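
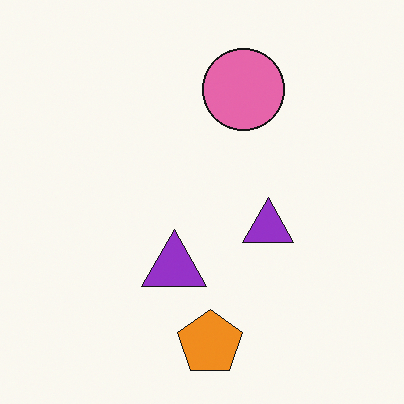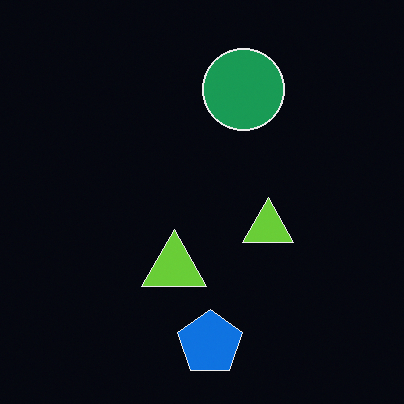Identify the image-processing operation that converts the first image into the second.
This is the original image color-inverted (negative).

The light background has become dark and every shape's color is its complement — a photographic negative.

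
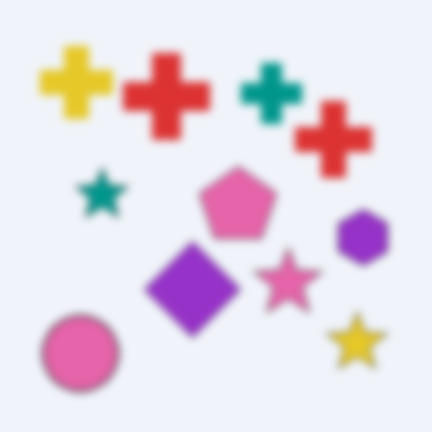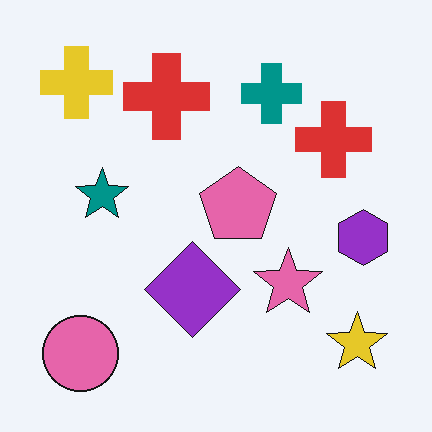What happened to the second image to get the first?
The transformation is: moderately blurred.

Shape edges and outlines are uniformly softened across the whole image.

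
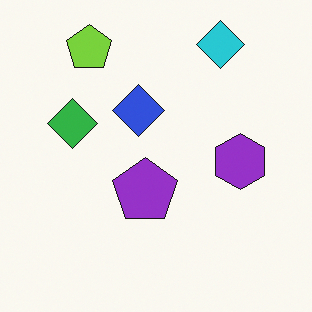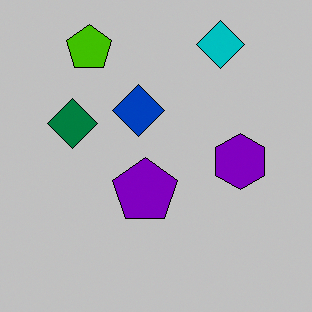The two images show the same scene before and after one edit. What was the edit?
It was heavily posterized to just a handful of flat colors.

Each flat color has snapped to a coarser quantized level — most visibly, the near-white background has dropped to a flat grey.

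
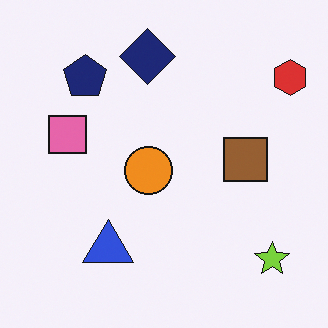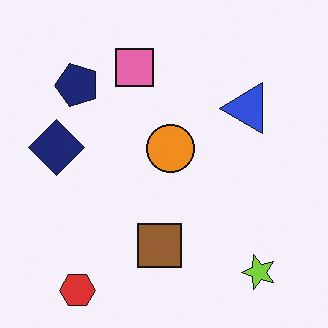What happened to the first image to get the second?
The image was transposed (reflected across the top-left ↔ bottom-right diagonal).

Shapes have swapped their row and column positions — what was in the top-right is now in the bottom-left — a diagonal reflection.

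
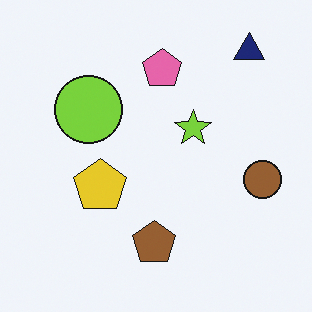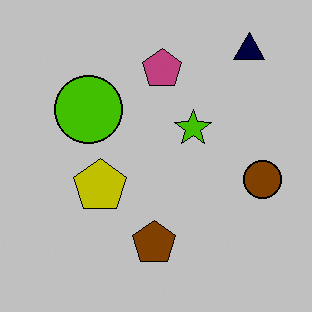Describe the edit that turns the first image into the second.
This is the original image aggressively posterized.

Each flat color has snapped to a coarser quantized level — most visibly, the near-white background has dropped to a flat grey.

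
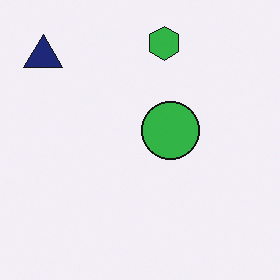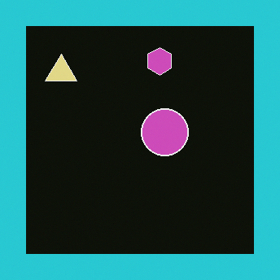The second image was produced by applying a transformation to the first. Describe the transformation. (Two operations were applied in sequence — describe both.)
This is the original image color-inverted (negative), then framed with a cyan border.

The light background has become dark and every shape's color is its complement — a photographic negative. A solid cyan frame runs around the edge of the second image, with the content slightly shrunk inside it.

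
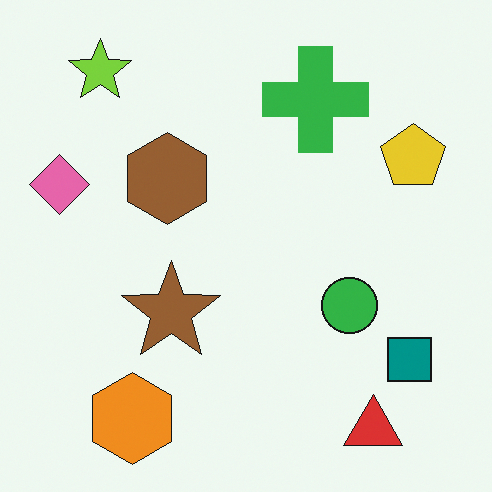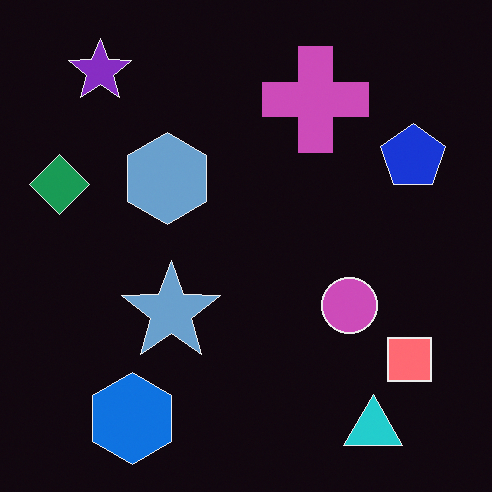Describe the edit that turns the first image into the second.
The transformation is: color-inverted (negative).

The light background has become dark and every shape's color is its complement — a photographic negative.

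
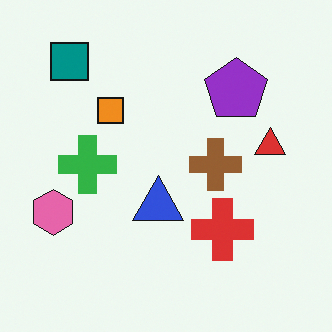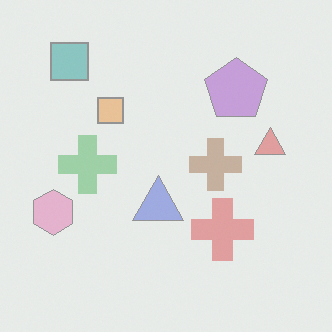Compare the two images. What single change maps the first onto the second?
Given much lower contrast.

Tones are pushed toward mid-grey across the whole image — a global contrast change.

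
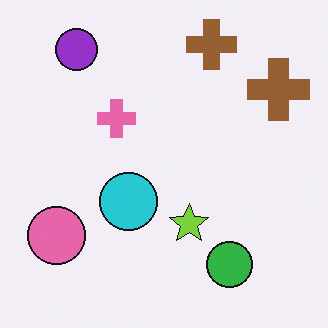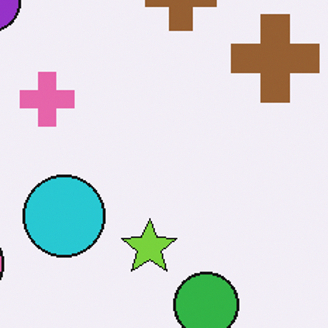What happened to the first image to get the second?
The image was cropped slightly and scaled back up.

The visible shapes are larger and the field of view is narrower; shapes near the original edges may be partly or wholly outside the frame — a crop-and-rescale.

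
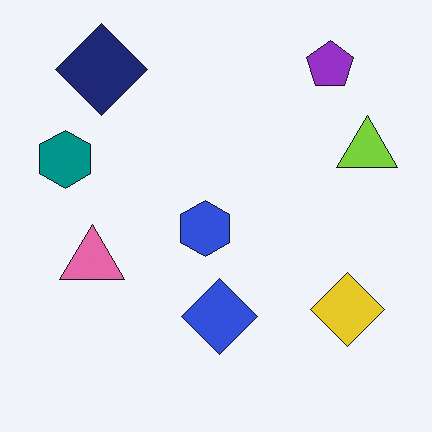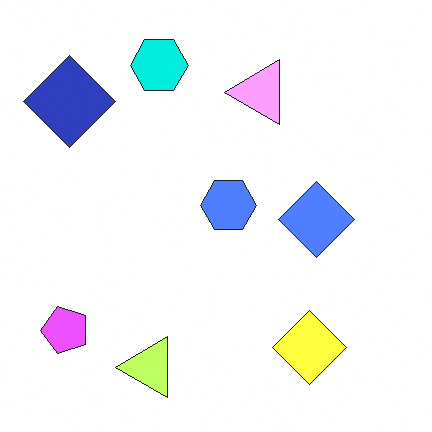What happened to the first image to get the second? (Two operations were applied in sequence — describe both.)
The second image is the first noticeably brightened, then transposed (reflected across the top-left ↔ bottom-right diagonal).

Every pixel — background and shapes alike — is uniformly brightened. Shapes have swapped their row and column positions — what was in the top-right is now in the bottom-left — a diagonal reflection.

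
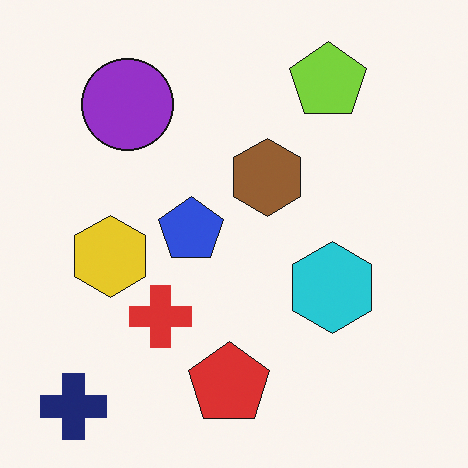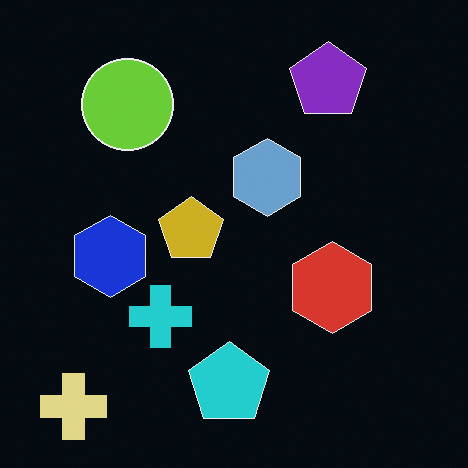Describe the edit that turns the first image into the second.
The image was color-inverted (negative).

The light background has become dark and every shape's color is its complement — a photographic negative.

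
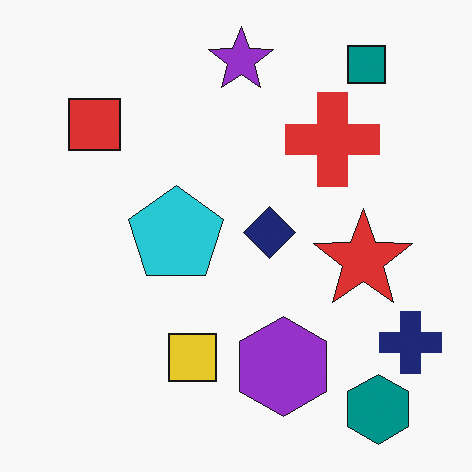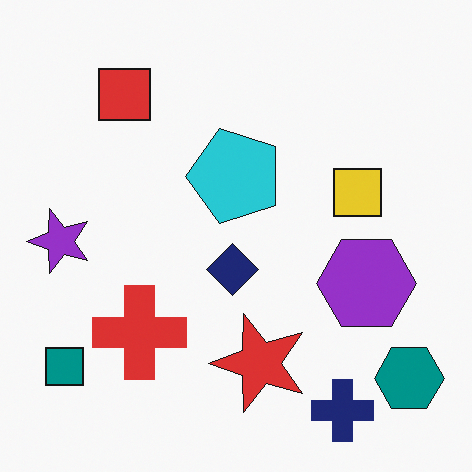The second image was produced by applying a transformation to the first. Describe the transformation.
This is the original image transposed (reflected across the top-left ↔ bottom-right diagonal).

Shapes have swapped their row and column positions — what was in the top-right is now in the bottom-left — a diagonal reflection.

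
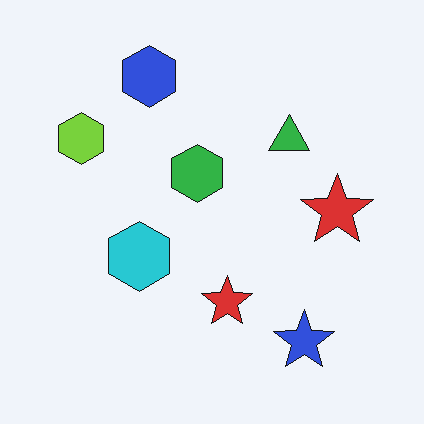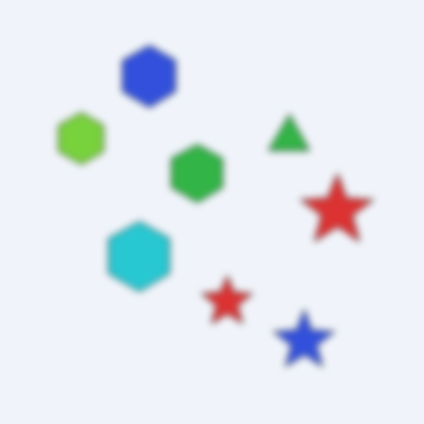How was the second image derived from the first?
The transformation is: noticeably gaussian-blurred.

Shape edges and outlines are uniformly softened across the whole image.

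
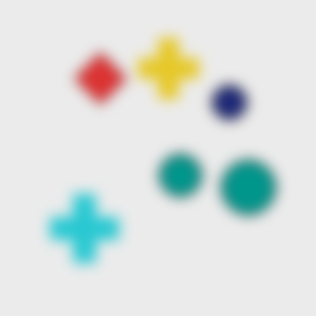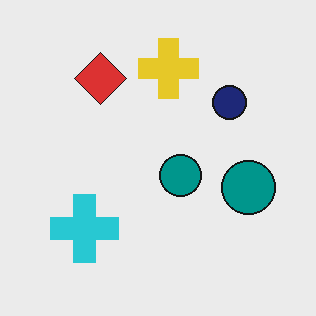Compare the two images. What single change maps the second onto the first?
The image was strongly gaussian-blurred.

Shape edges and outlines are uniformly softened across the whole image.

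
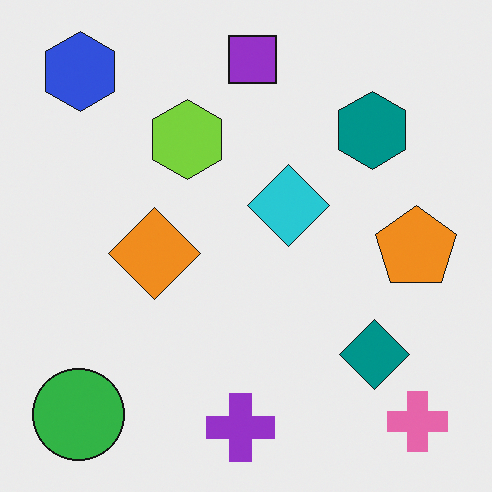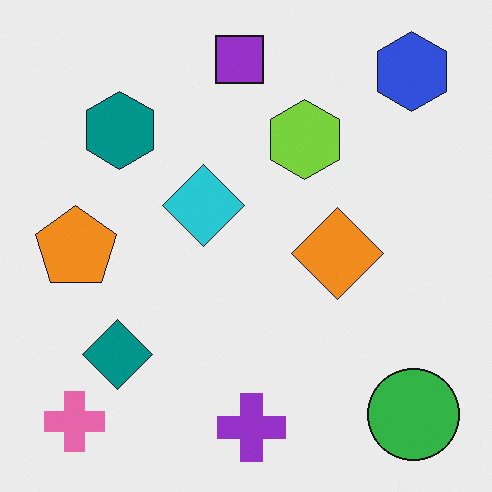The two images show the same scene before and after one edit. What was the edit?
This is the original image flipped horizontally (left ↔ right).

The pink cross is in the bottom-right of the first image and the bottom-left of the second — shapes on opposite sides of the vertical midline have swapped in a mirror flip.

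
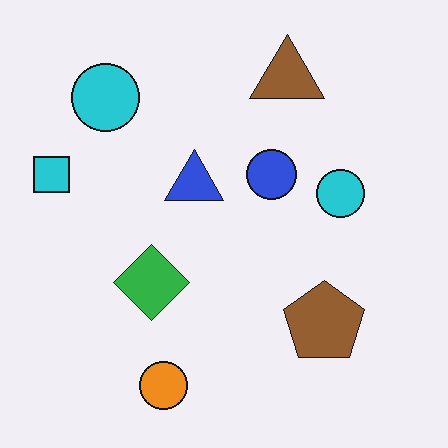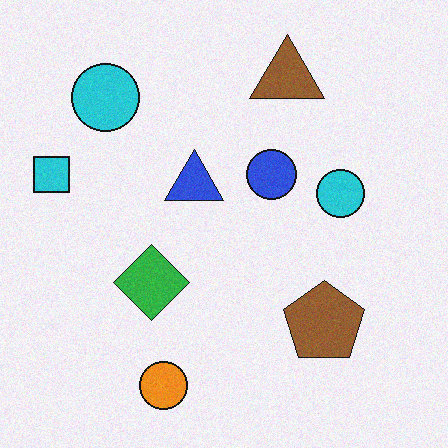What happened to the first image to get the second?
The second image is the first degraded with light additive noise.

Random speckle covers the whole image, including the flat background.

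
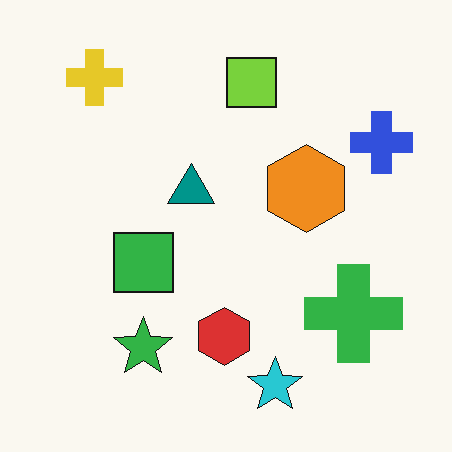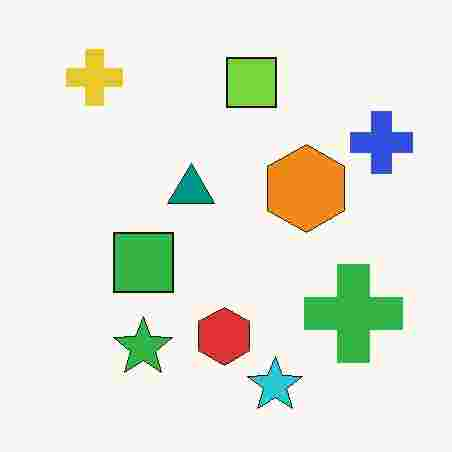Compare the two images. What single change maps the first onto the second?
It was degraded with heavy JPEG compression.

Blocky 8×8 compression artifacts appear around shape edges and the flat background shows ringing — characteristic JPEG degradation.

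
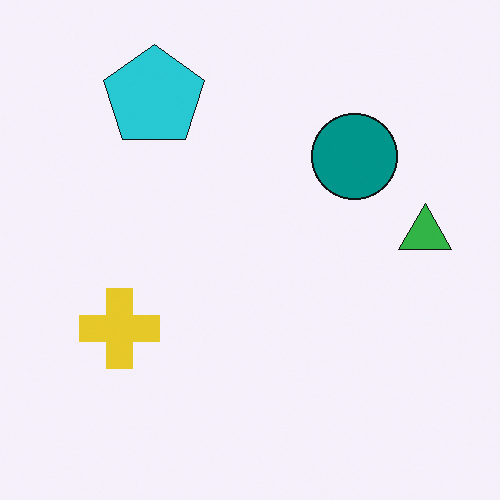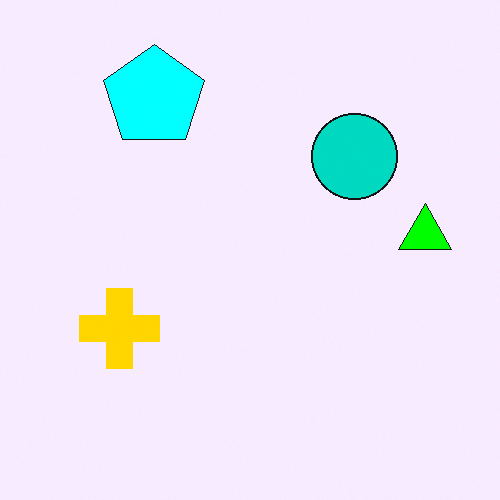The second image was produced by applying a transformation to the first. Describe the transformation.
Made much more vivid (saturation change).

All colors are more vivid — a global saturation change.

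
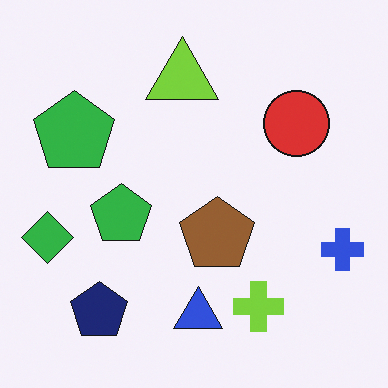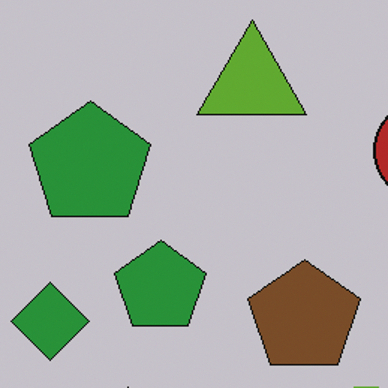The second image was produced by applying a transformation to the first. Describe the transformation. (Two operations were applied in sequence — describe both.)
This is the original image cropped to a modestly smaller region and rescaled, then darkened a little.

The visible shapes are larger and the field of view is narrower; shapes near the original edges may be partly or wholly outside the frame — a crop-and-rescale. Every pixel — background and shapes alike — is uniformly darkened.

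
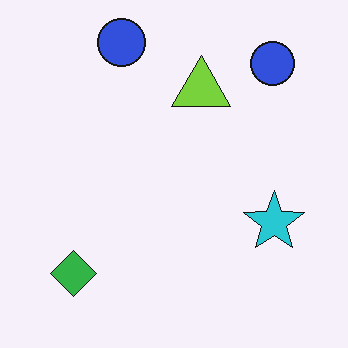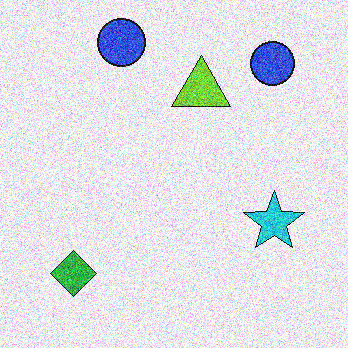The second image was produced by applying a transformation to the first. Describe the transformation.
The transformation is: degraded with strong gaussian noise.

Random speckle covers the whole image, including the flat background.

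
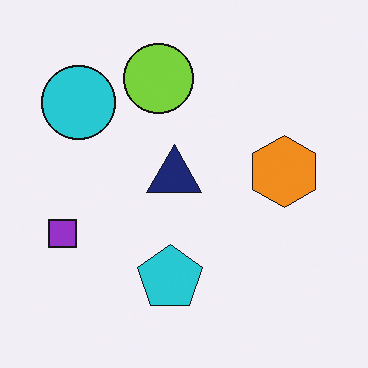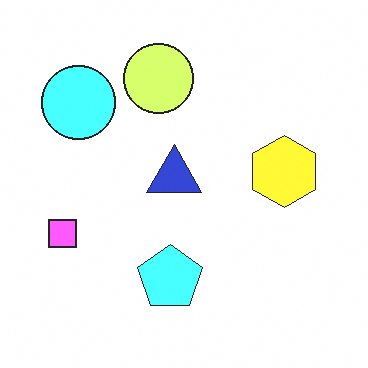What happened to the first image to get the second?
Brightened a lot.

Every pixel — background and shapes alike — is uniformly brightened.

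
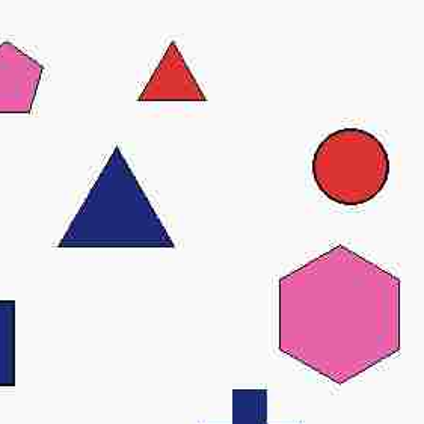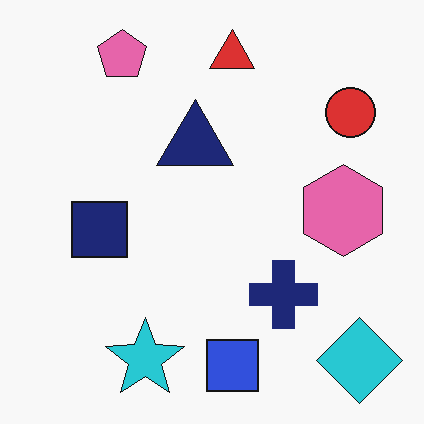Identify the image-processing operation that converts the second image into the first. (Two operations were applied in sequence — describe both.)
The first image is the second heavily JPEG-compressed with obvious blocking artifacts, then cropped slightly and scaled back up.

Blocky 8×8 compression artifacts appear around shape edges and the flat background shows ringing — characteristic JPEG degradation. The visible shapes are larger and the field of view is narrower; shapes near the original edges may be partly or wholly outside the frame — a crop-and-rescale.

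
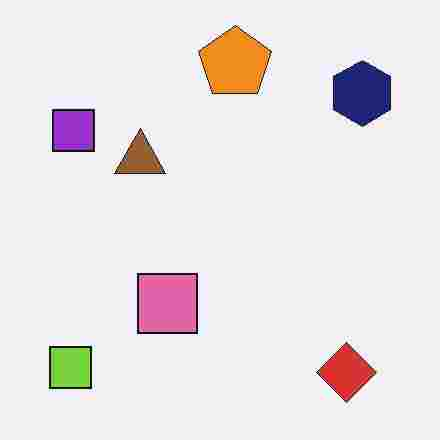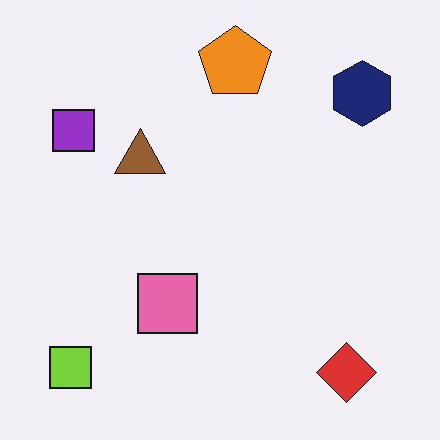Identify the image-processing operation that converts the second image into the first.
This is the original image degraded with heavy JPEG compression.

Blocky 8×8 compression artifacts appear around shape edges and the flat background shows ringing — characteristic JPEG degradation.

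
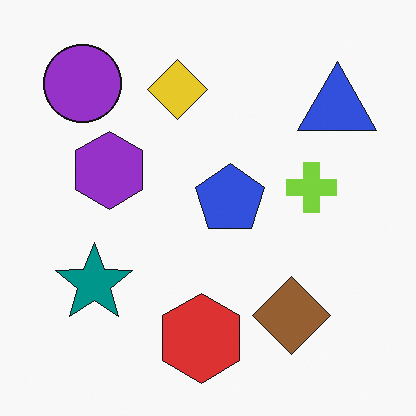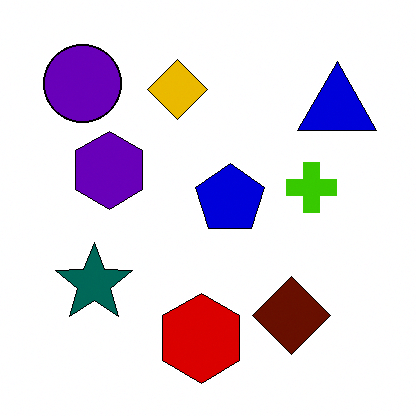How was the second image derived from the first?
Given much higher contrast.

Tones are pushed away from mid-grey across the whole image — a global contrast change.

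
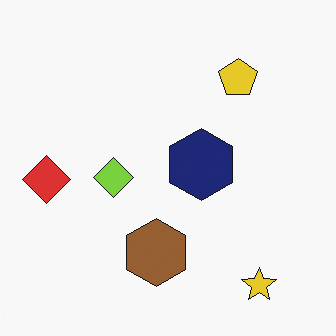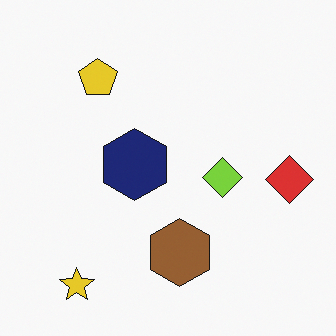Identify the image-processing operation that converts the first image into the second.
This is the original image flipped horizontally (left ↔ right).

The red diamond is in the left of the first image and the right of the second — shapes on opposite sides of the vertical midline have swapped in a mirror flip.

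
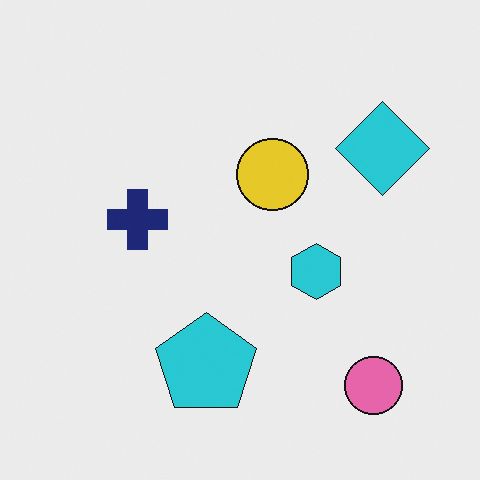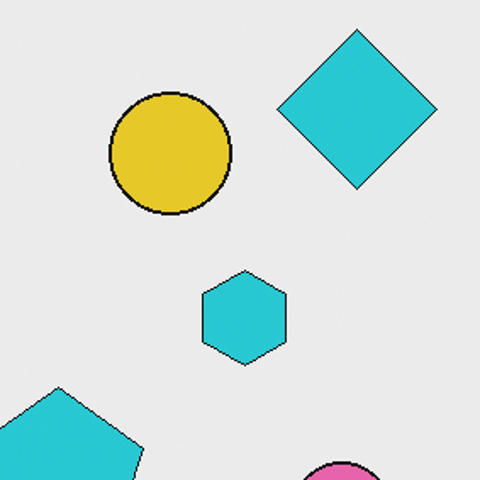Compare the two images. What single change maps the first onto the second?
Cropped tightly and scaled back up.

The visible shapes are larger and the field of view is narrower; shapes near the original edges may be partly or wholly outside the frame — a crop-and-rescale.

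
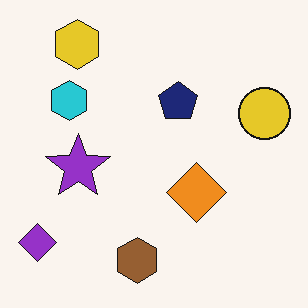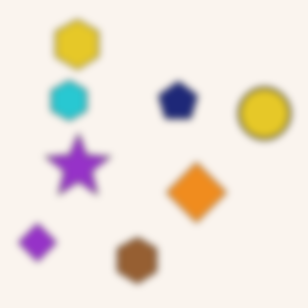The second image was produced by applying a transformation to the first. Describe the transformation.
It was moderately blurred.

Shape edges and outlines are uniformly softened across the whole image.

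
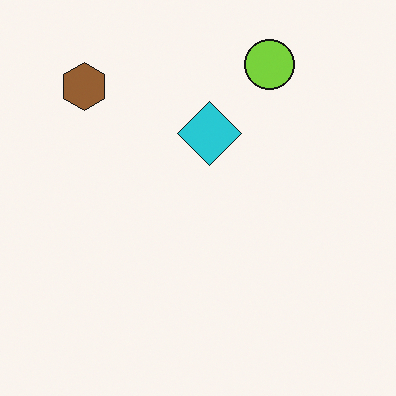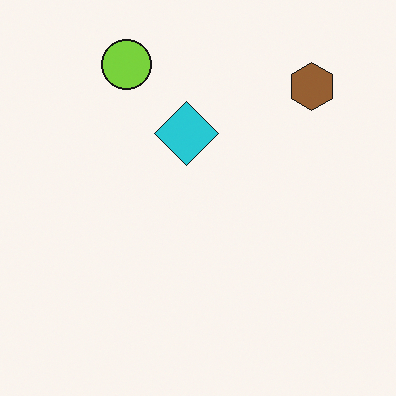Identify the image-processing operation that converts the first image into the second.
Flipped horizontally (left ↔ right).

The brown hexagon is in the top-left of the first image and the top-right of the second — shapes on opposite sides of the vertical midline have swapped in a mirror flip.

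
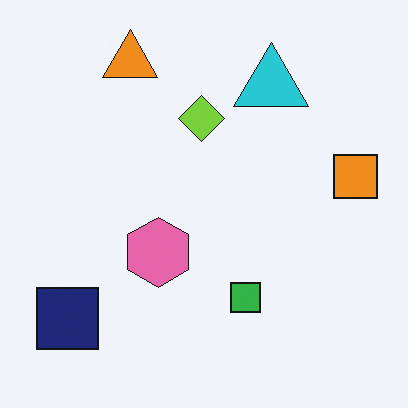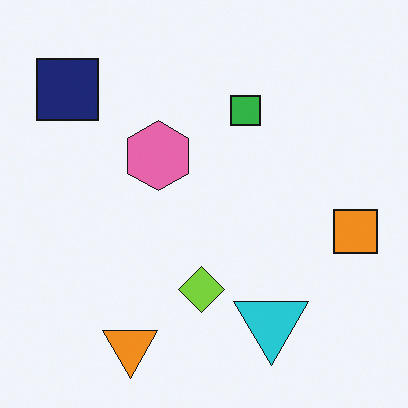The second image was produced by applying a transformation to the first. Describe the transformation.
The second image is the first flipped vertically (top ↔ bottom).

The orange triangle is in the top-left of the first image and the bottom-left of the second — shapes on opposite sides of the horizontal midline have swapped in a mirror flip.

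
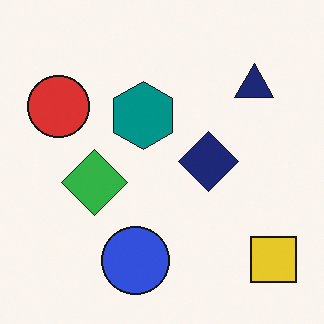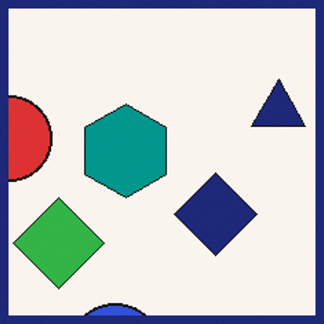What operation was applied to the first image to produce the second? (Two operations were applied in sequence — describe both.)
The transformation is: cropped to a modestly smaller region and rescaled, then framed with a navy border.

The visible shapes are larger and the field of view is narrower; shapes near the original edges may be partly or wholly outside the frame — a crop-and-rescale. A solid navy frame runs around the edge of the second image, with the content slightly shrunk inside it.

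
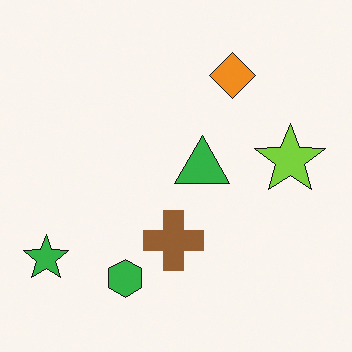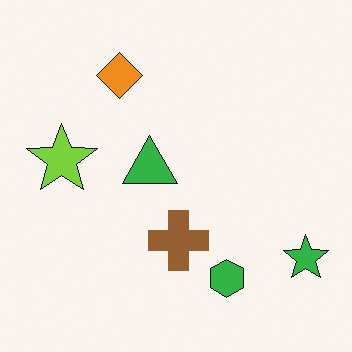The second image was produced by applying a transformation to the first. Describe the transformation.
The image was flipped horizontally (left ↔ right).

The green star is in the bottom-left of the first image and the bottom-right of the second — shapes on opposite sides of the vertical midline have swapped in a mirror flip.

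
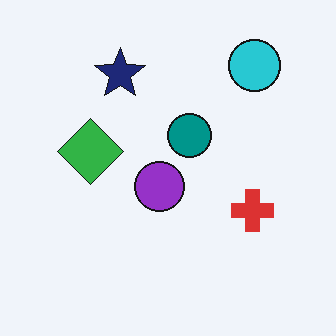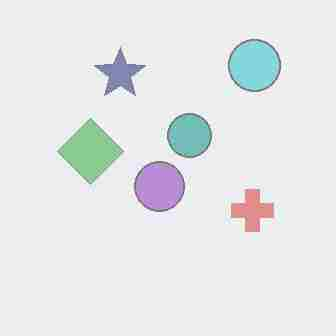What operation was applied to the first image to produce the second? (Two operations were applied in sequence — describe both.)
The image was washed out (contrast reduced), then heavily JPEG-compressed with obvious blocking artifacts.

Tones are pushed toward mid-grey across the whole image — a global contrast change. Blocky 8×8 compression artifacts appear around shape edges and the flat background shows ringing — characteristic JPEG degradation.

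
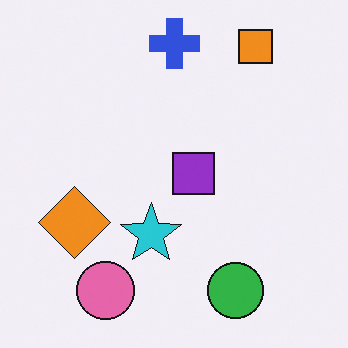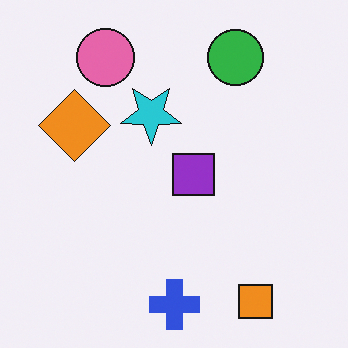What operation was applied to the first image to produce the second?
Flipped vertically (top ↔ bottom).

The blue cross is in the top of the first image and the bottom of the second — shapes on opposite sides of the horizontal midline have swapped in a mirror flip.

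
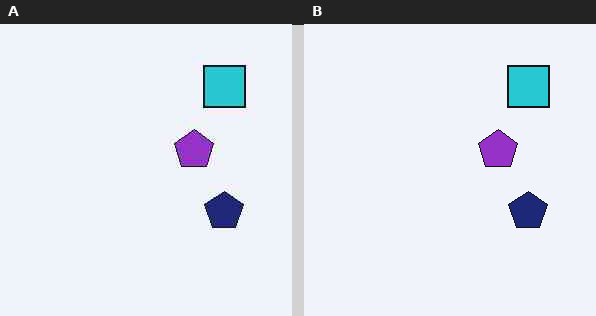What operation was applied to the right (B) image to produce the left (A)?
This is the original image given moderate JPEG compression.

Blocky 8×8 compression artifacts appear around shape edges and the flat background shows ringing — characteristic JPEG degradation.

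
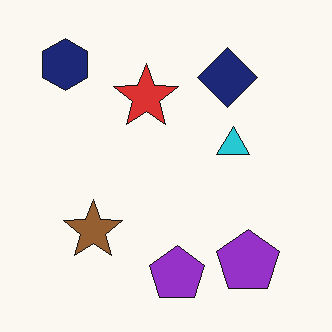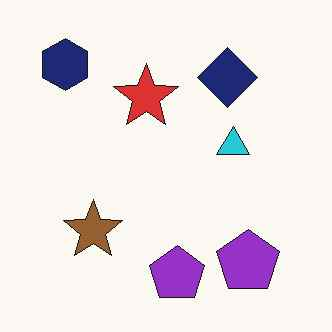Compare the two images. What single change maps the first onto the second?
This is the original image given moderate JPEG compression.

Blocky 8×8 compression artifacts appear around shape edges and the flat background shows ringing — characteristic JPEG degradation.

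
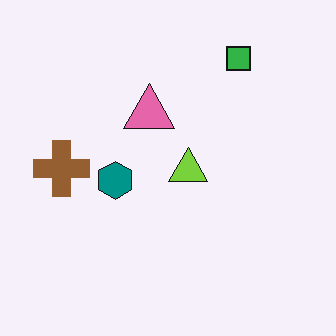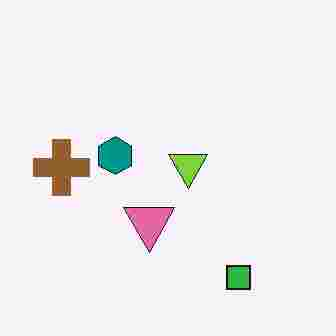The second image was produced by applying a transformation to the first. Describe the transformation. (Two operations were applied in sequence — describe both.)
This is the original image flipped vertically (top ↔ bottom), then heavily JPEG-compressed with obvious blocking artifacts.

The green square is in the top-right of the first image and the bottom-right of the second — shapes on opposite sides of the horizontal midline have swapped in a mirror flip. Blocky 8×8 compression artifacts appear around shape edges and the flat background shows ringing — characteristic JPEG degradation.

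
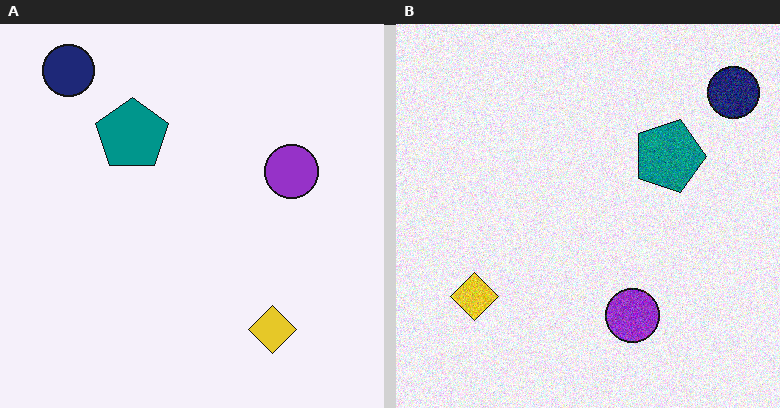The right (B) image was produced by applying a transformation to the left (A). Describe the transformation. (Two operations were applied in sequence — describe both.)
This is the original image rotated 90° clockwise, then degraded with visible gaussian noise.

The navy circle sits in the top-left of the left (A) image and the top-right of the right (B) — consistent with a whole-image 90° clockwise rotation. Random speckle covers the whole image, including the flat background.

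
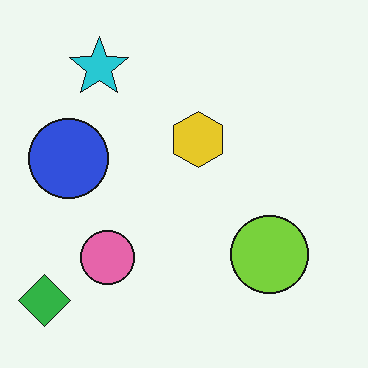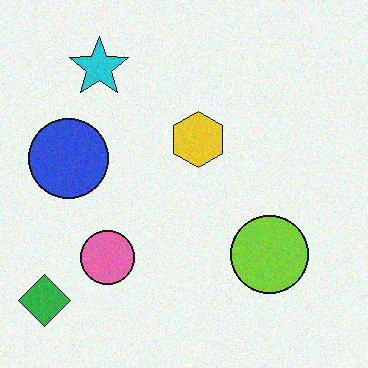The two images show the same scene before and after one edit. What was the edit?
Degraded with light additive noise.

Random speckle covers the whole image, including the flat background.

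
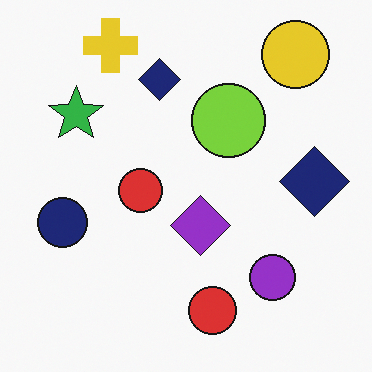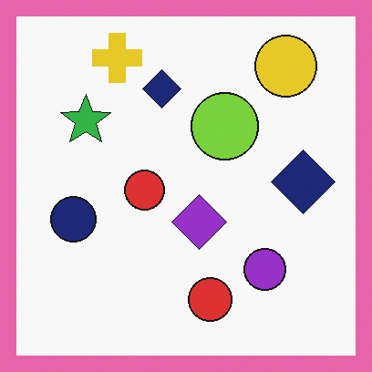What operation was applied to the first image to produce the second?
Framed with a pink border.

A solid pink frame runs around the edge of the second image, with the content slightly shrunk inside it.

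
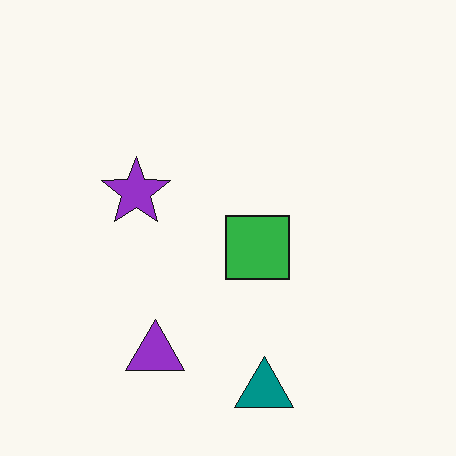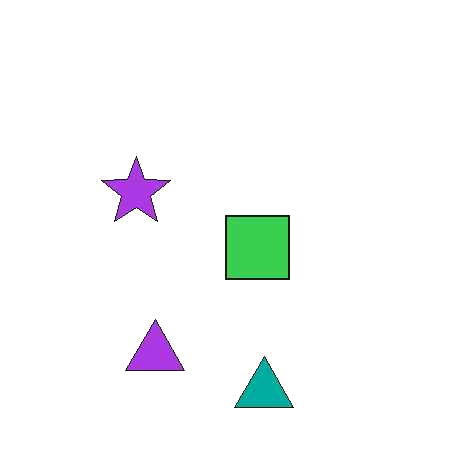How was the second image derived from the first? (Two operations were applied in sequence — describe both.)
This is the original image given moderate JPEG compression, then brightened a little.

Blocky 8×8 compression artifacts appear around shape edges and the flat background shows ringing — characteristic JPEG degradation. Every pixel — background and shapes alike — is uniformly brightened.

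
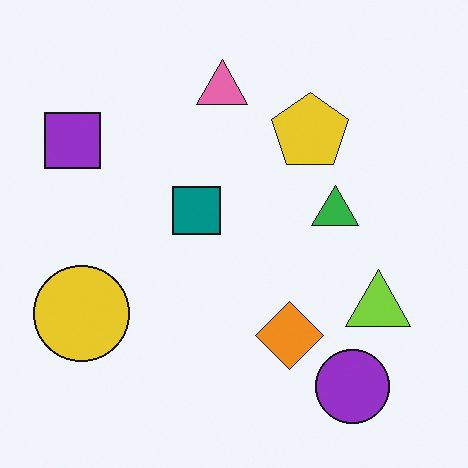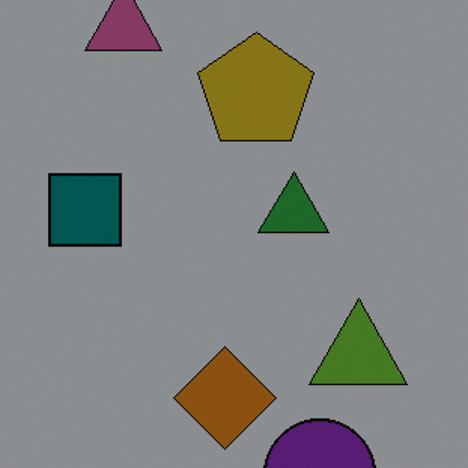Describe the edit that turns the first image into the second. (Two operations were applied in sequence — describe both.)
The second image is the first cropped slightly and scaled back up, then substantially darkened.

The visible shapes are larger and the field of view is narrower; shapes near the original edges may be partly or wholly outside the frame — a crop-and-rescale. Every pixel — background and shapes alike — is uniformly darkened.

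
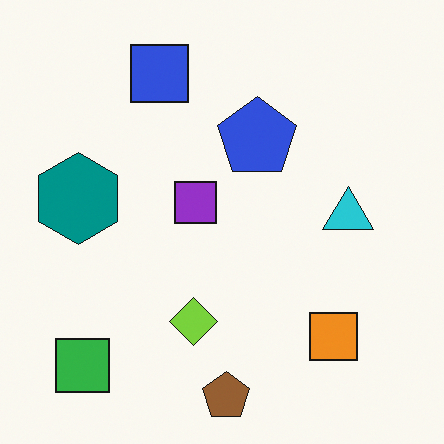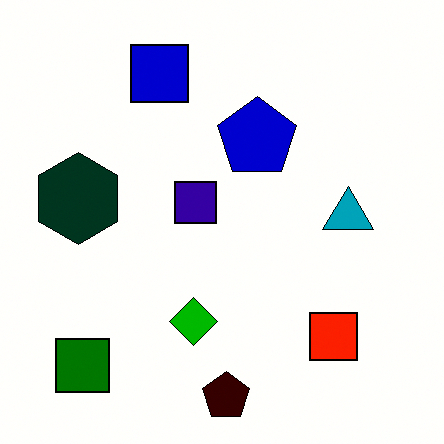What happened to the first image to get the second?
It was boosted in contrast.

Tones are pushed away from mid-grey across the whole image — a global contrast change.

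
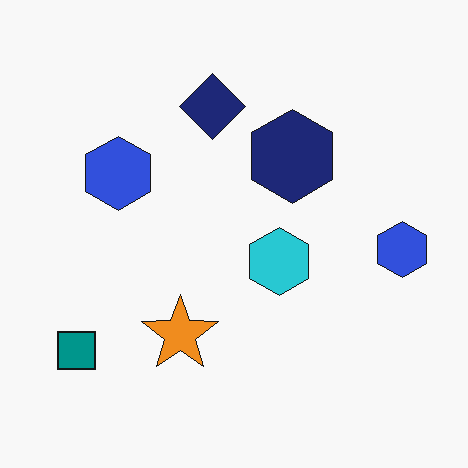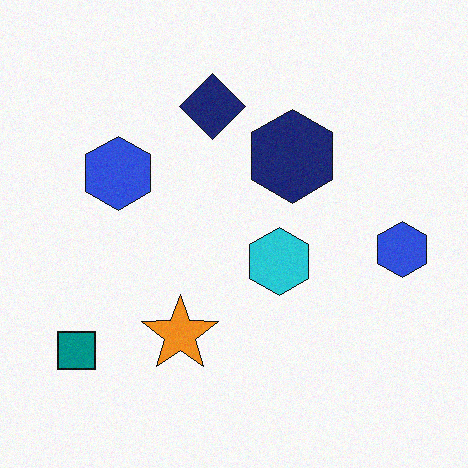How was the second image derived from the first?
Degraded with subtle gaussian noise.

Random speckle covers the whole image, including the flat background.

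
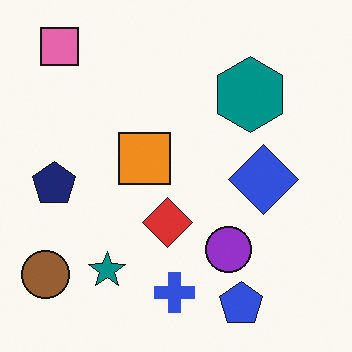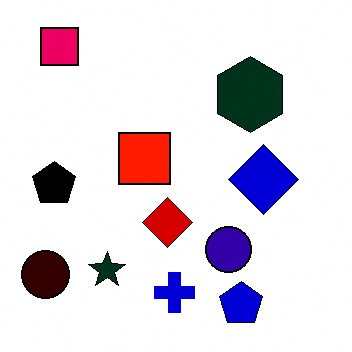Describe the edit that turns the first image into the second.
The transformation is: given much higher contrast.

Tones are pushed away from mid-grey across the whole image — a global contrast change.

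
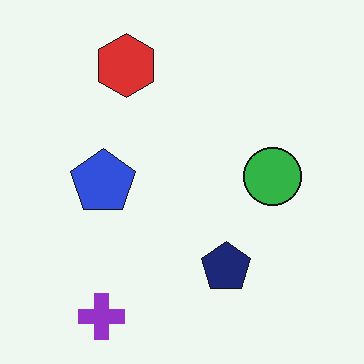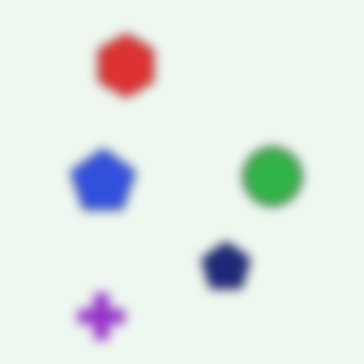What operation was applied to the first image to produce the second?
The second image is the first strongly gaussian-blurred.

Shape edges and outlines are uniformly softened across the whole image.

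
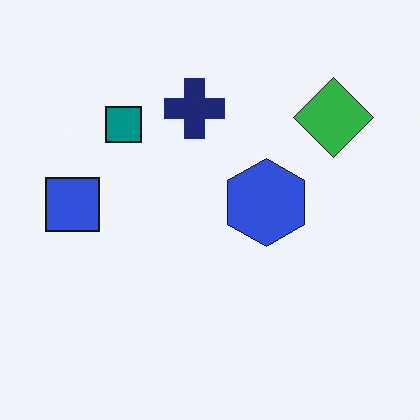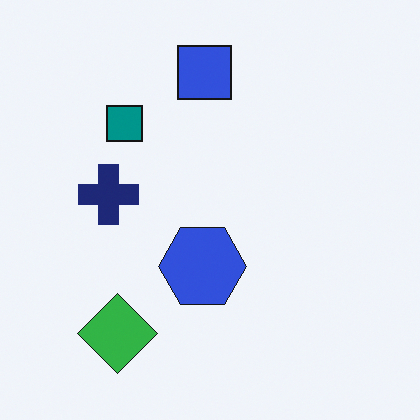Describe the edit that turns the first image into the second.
The second image is the first transposed (reflected across the top-left ↔ bottom-right diagonal).

Shapes have swapped their row and column positions — what was in the top-right is now in the bottom-left — a diagonal reflection.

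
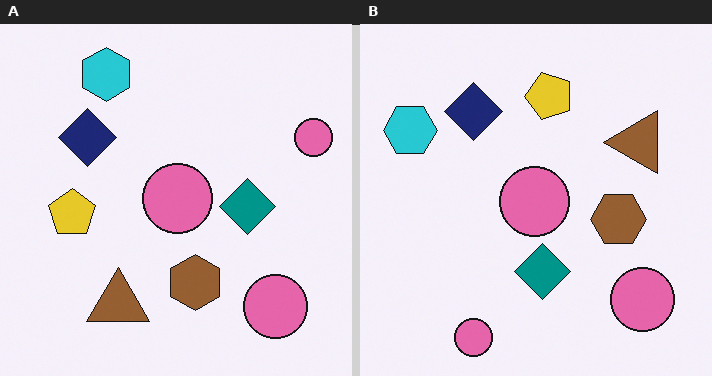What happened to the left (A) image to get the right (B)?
The right (B) image is the left (A) transposed (reflected across the top-left ↔ bottom-right diagonal).

Shapes have swapped their row and column positions — what was in the top-right is now in the bottom-left — a diagonal reflection.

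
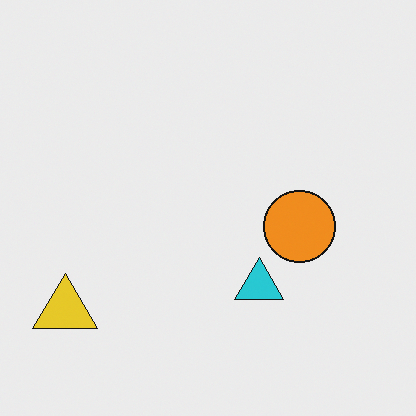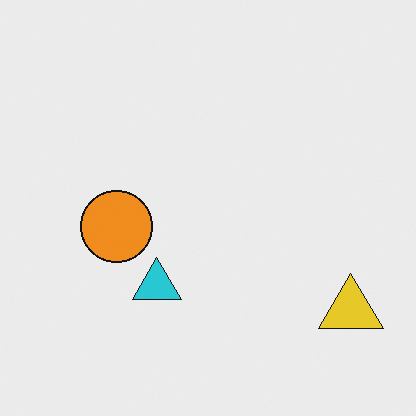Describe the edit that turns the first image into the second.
The transformation is: flipped horizontally (left ↔ right).

The yellow triangle is in the bottom-left of the first image and the bottom-right of the second — shapes on opposite sides of the vertical midline have swapped in a mirror flip.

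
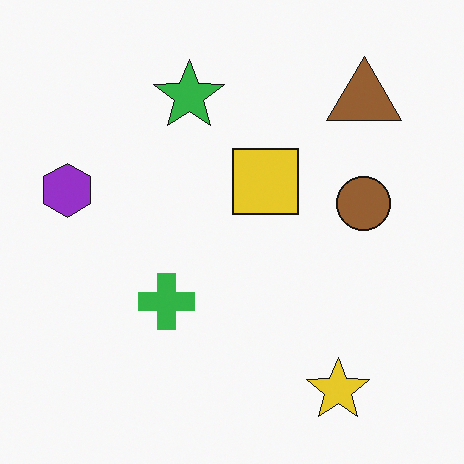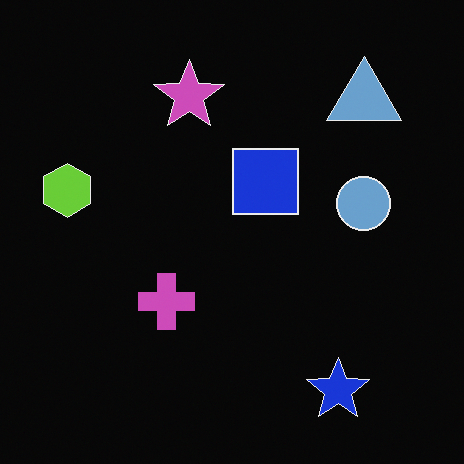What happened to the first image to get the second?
The second image is the first color-inverted (negative).

The light background has become dark and every shape's color is its complement — a photographic negative.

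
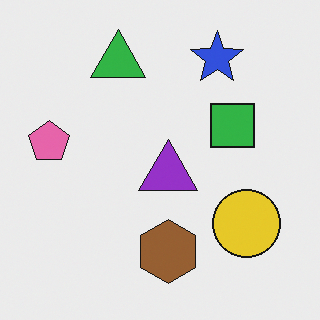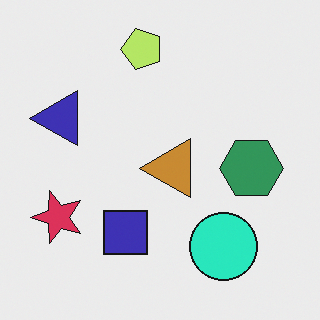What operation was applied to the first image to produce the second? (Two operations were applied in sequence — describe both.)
Transposed (reflected across the top-left ↔ bottom-right diagonal), then hue-shifted noticeably.

Shapes have swapped their row and column positions — what was in the top-right is now in the bottom-left — a diagonal reflection. Every shape's color has rotated by the same amount around the hue wheel — a uniform hue shift.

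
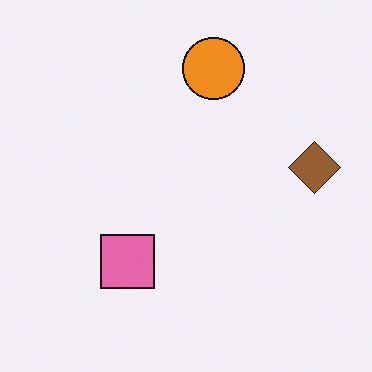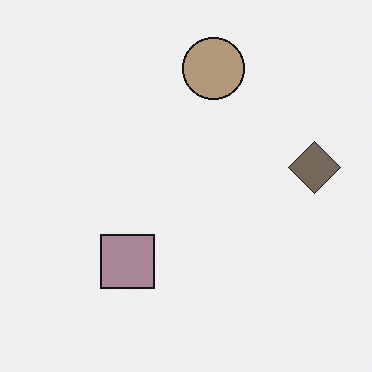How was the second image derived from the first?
It was made much more muted (saturation change).

All colors are more muted and greyish — a global saturation change.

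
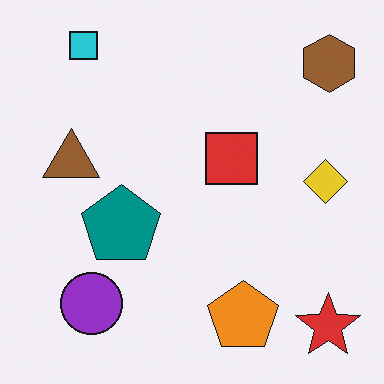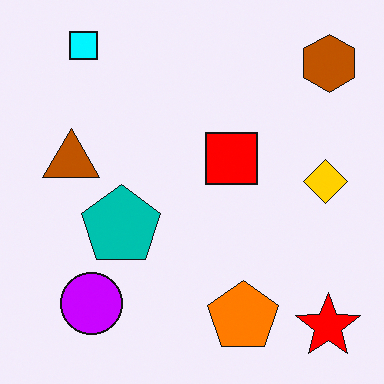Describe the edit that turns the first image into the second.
The transformation is: heavily oversaturated.

All colors are more vivid — a global saturation change.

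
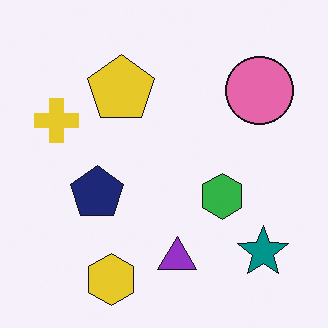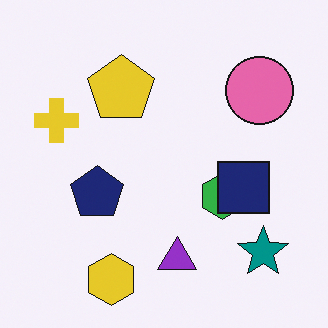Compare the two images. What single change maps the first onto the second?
It was overlaid with an additional navy square.

A navy square appears in the second image that is absent from the first.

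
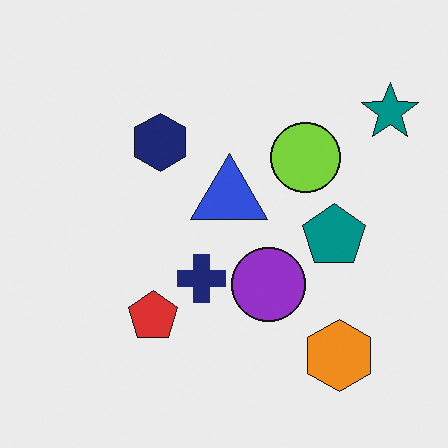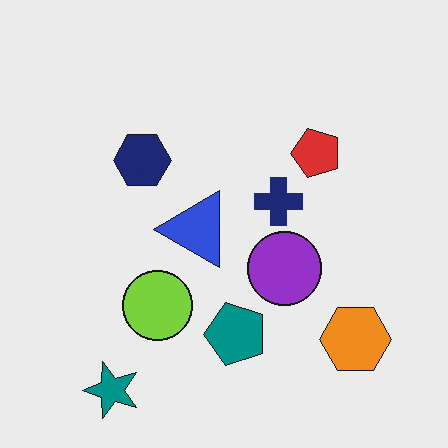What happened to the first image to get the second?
This is the original image transposed (reflected across the top-left ↔ bottom-right diagonal).

Shapes have swapped their row and column positions — what was in the top-right is now in the bottom-left — a diagonal reflection.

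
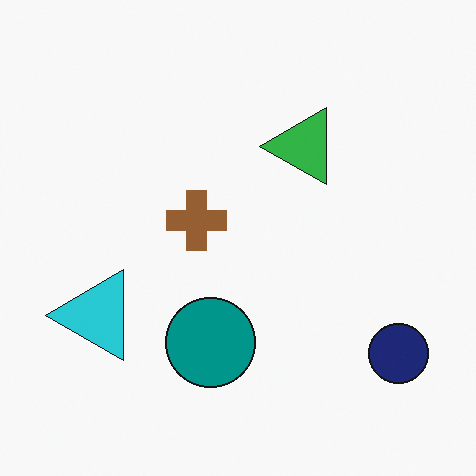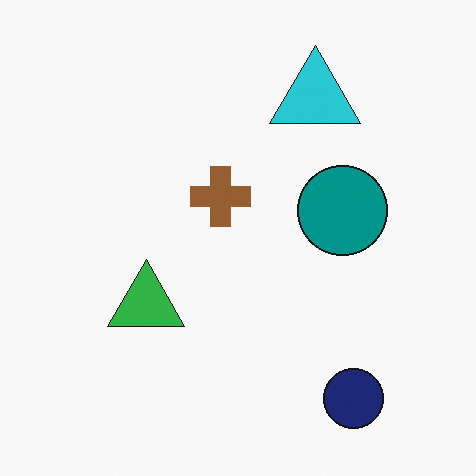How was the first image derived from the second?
The transformation is: transposed (reflected across the top-left ↔ bottom-right diagonal).

Shapes have swapped their row and column positions — what was in the top-right is now in the bottom-left — a diagonal reflection.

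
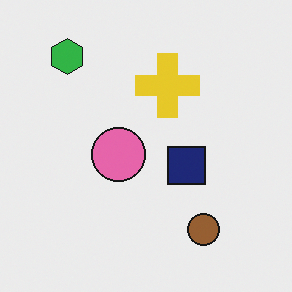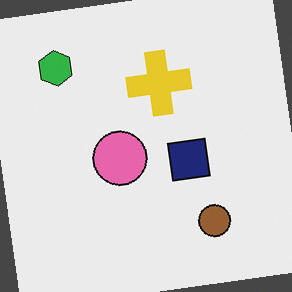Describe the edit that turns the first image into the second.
The second image is the first rotated counter-clockwise by a few degrees.

Every shape is tilted by the same angle and the image corners show triangular fill wedges — a whole-image rotation by a non-right angle.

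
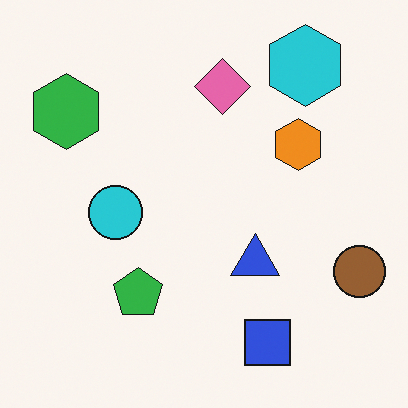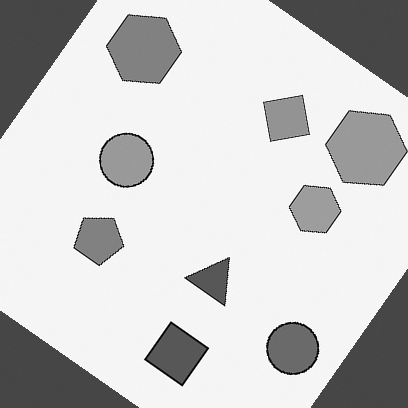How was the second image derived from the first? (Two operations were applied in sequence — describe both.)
It was converted to grayscale, then rotated clockwise by a large amount — several tens of degrees.

All color is removed — every shape is now a shade of grey. Every shape is tilted by the same angle and the image corners show triangular fill wedges — a whole-image rotation by a non-right angle.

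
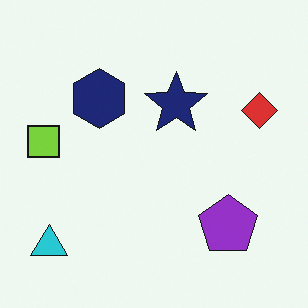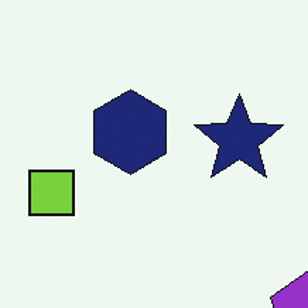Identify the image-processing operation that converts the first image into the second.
Cropped to a modestly smaller region and rescaled.

The visible shapes are larger and the field of view is narrower; shapes near the original edges may be partly or wholly outside the frame — a crop-and-rescale.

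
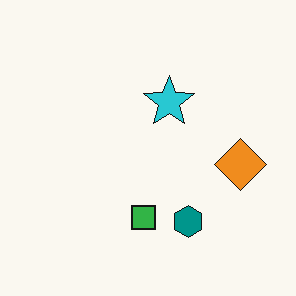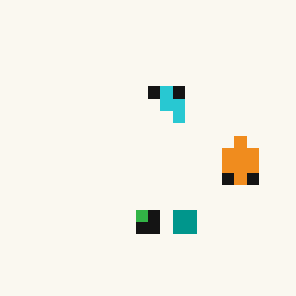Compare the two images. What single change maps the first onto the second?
The second image is the first heavily pixelated into large blocks.

Shapes are reduced to large square blocks; fine edges and outlines are lost — a downscale-then-upscale (mosaic) effect.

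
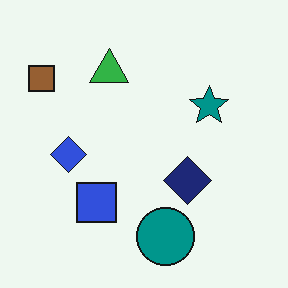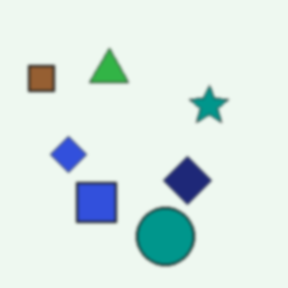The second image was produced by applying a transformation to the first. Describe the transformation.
The image was lightly blurred.

Shape edges and outlines are uniformly softened across the whole image.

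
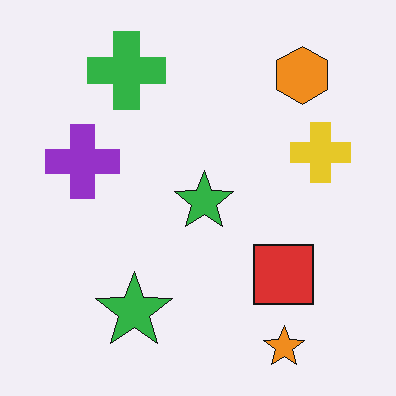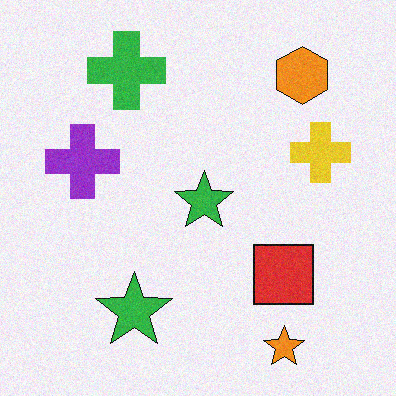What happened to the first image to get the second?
The second image is the first degraded with light additive noise.

Random speckle covers the whole image, including the flat background.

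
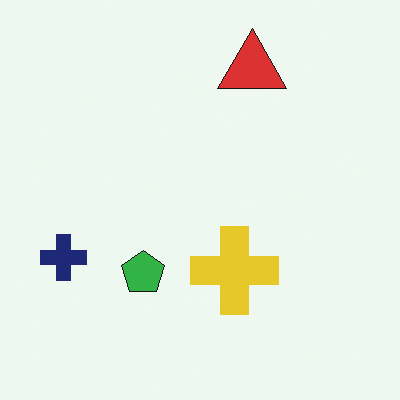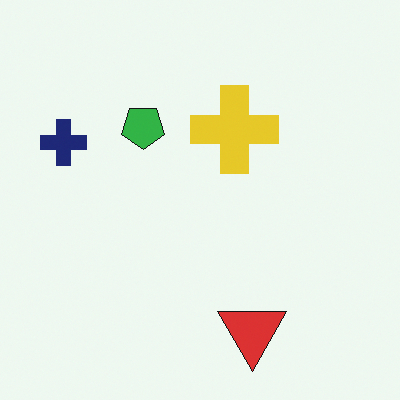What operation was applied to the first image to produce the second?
Flipped vertically (top ↔ bottom).

The red triangle is in the top of the first image and the bottom of the second — shapes on opposite sides of the horizontal midline have swapped in a mirror flip.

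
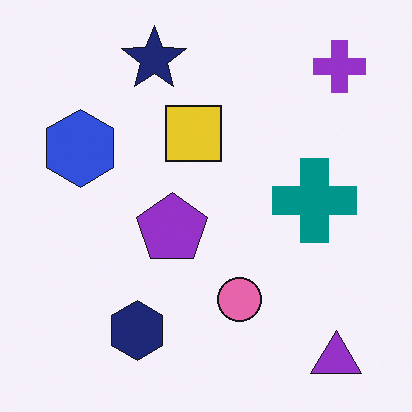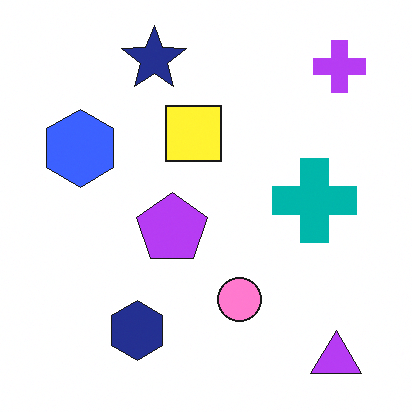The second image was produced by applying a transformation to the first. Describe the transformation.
The second image is the first brightened a little.

Every pixel — background and shapes alike — is uniformly brightened.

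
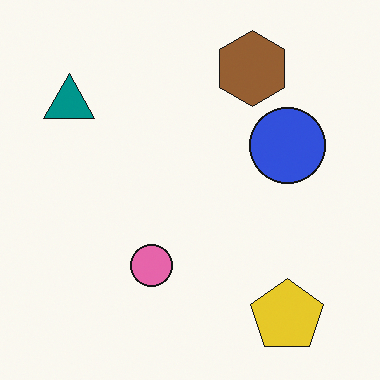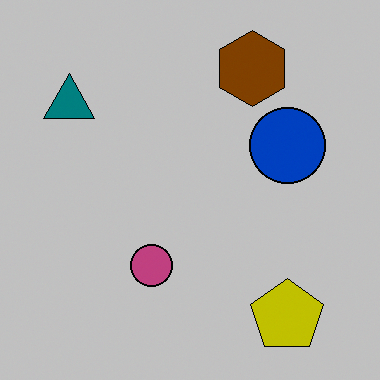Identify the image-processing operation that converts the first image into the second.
The second image is the first heavily posterized to just a handful of flat colors.

Each flat color has snapped to a coarser quantized level — most visibly, the near-white background has dropped to a flat grey.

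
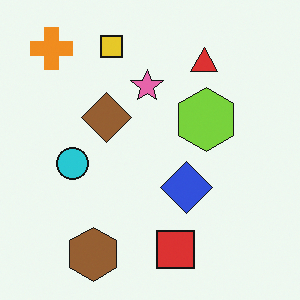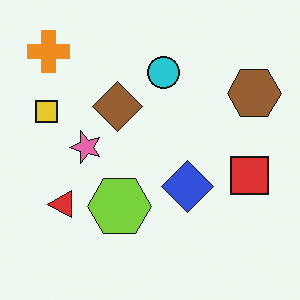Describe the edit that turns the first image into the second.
The image was transposed (reflected across the top-left ↔ bottom-right diagonal).

Shapes have swapped their row and column positions — what was in the top-right is now in the bottom-left — a diagonal reflection.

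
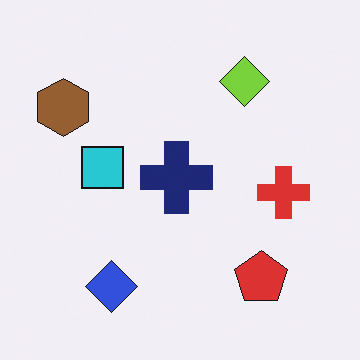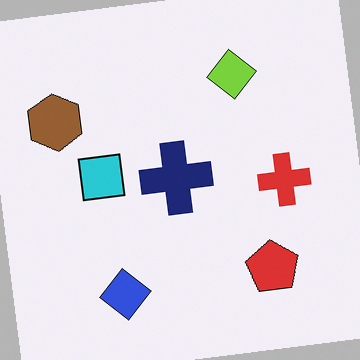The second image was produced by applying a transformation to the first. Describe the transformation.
Rotated counter-clockwise by a small amount.

Every shape is tilted by the same angle and the image corners show triangular fill wedges — a whole-image rotation by a non-right angle.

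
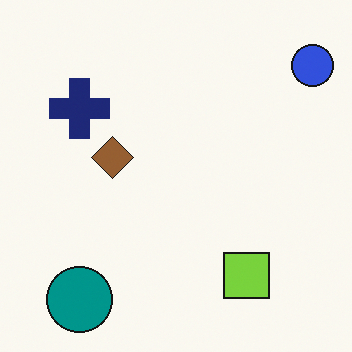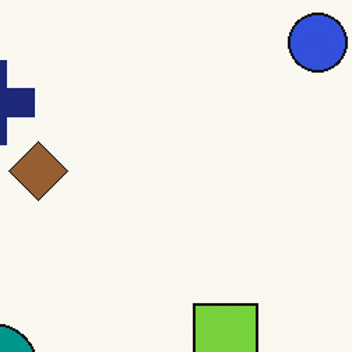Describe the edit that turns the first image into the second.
It was cropped to a modestly smaller region and rescaled.

The visible shapes are larger and the field of view is narrower; shapes near the original edges may be partly or wholly outside the frame — a crop-and-rescale.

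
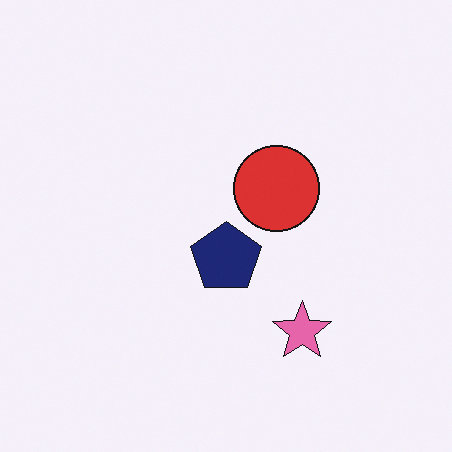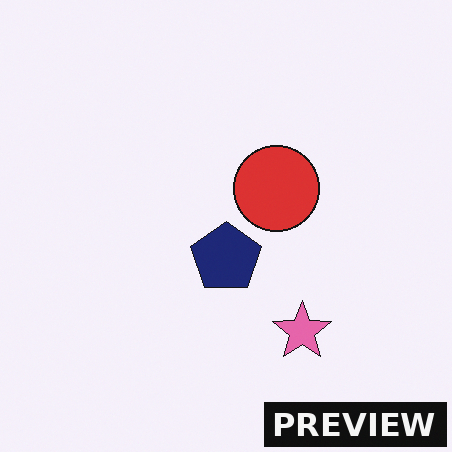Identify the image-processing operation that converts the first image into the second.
The image was watermarked with the text "PREVIEW" in the lower-right corner.

A dark label reading "PREVIEW" appears in the lower-right corner.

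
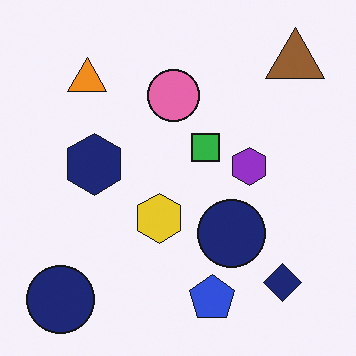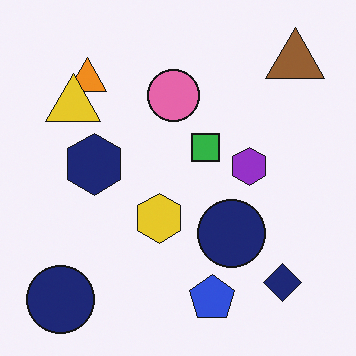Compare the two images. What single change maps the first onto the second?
The image was overlaid with an additional yellow triangle.

A yellow triangle appears in the second image that is absent from the first.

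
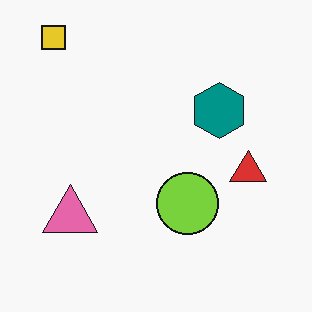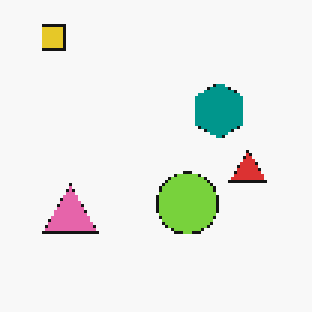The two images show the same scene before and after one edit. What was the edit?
It was lightly pixelated (a mild mosaic effect).

Shapes are reduced to large square blocks; fine edges and outlines are lost — a downscale-then-upscale (mosaic) effect.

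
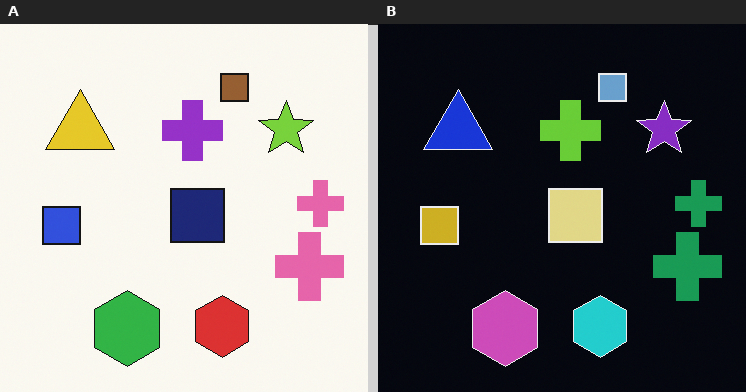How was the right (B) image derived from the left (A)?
The right (B) image is the left (A) color-inverted (negative).

The light background has become dark and every shape's color is its complement — a photographic negative.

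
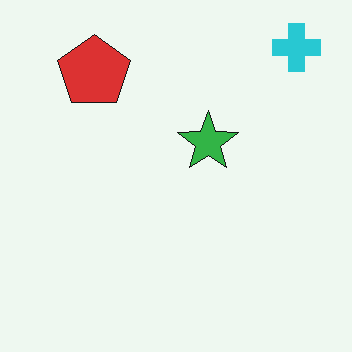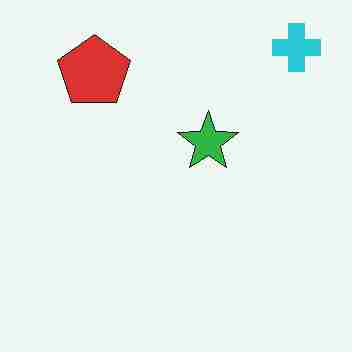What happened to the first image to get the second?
The second image is the first heavily JPEG-compressed with obvious blocking artifacts.

Blocky 8×8 compression artifacts appear around shape edges and the flat background shows ringing — characteristic JPEG degradation.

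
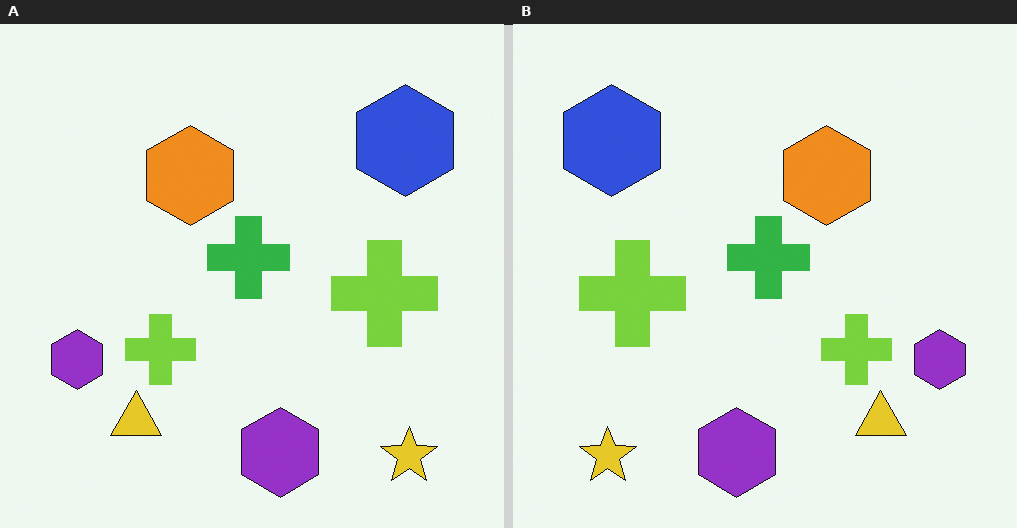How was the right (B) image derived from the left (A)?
Flipped horizontally (left ↔ right).

The yellow star is in the bottom-right of the left (A) image and the bottom-left of the right (B) — shapes on opposite sides of the vertical midline have swapped in a mirror flip.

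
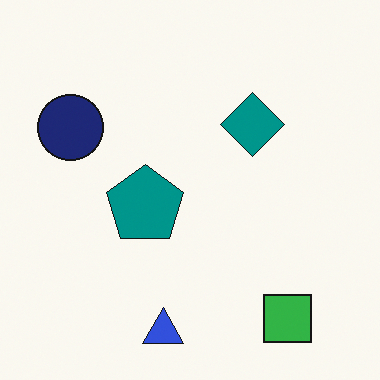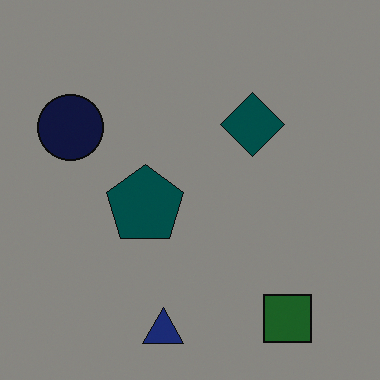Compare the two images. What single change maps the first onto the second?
The transformation is: darkened a lot.

Every pixel — background and shapes alike — is uniformly darkened.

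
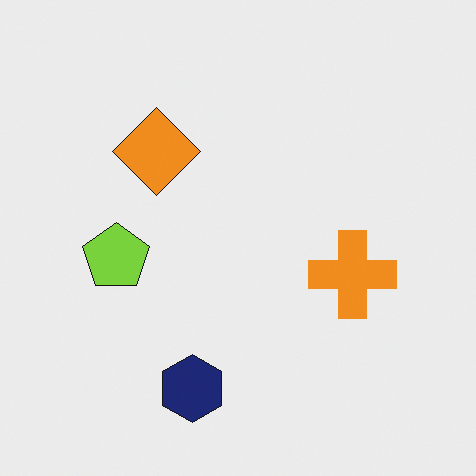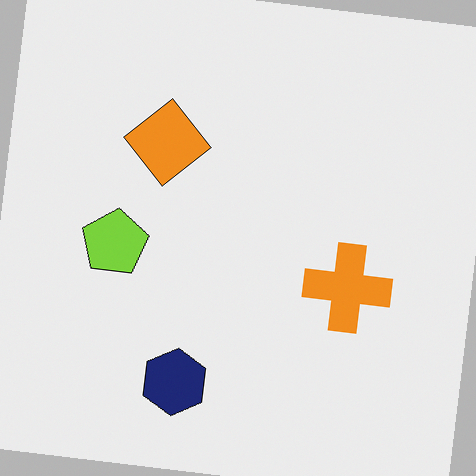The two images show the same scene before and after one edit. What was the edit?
The second image is the first rotated clockwise by a small amount.

Every shape is tilted by the same angle and the image corners show triangular fill wedges — a whole-image rotation by a non-right angle.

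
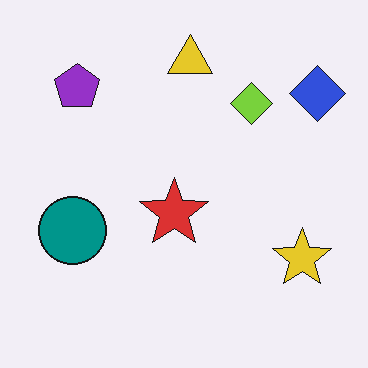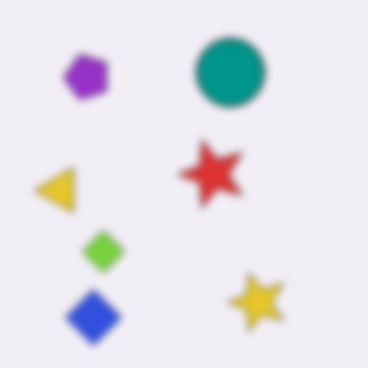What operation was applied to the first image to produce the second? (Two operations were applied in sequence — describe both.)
This is the original image transposed (reflected across the top-left ↔ bottom-right diagonal), then noticeably gaussian-blurred.

Shapes have swapped their row and column positions — what was in the top-right is now in the bottom-left — a diagonal reflection. Shape edges and outlines are uniformly softened across the whole image.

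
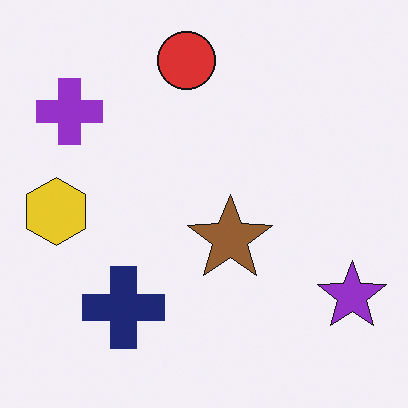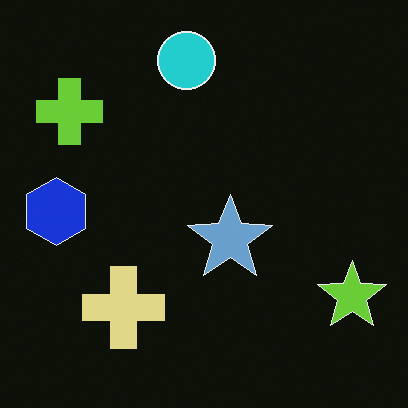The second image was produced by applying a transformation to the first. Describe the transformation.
This is the original image color-inverted (negative).

The light background has become dark and every shape's color is its complement — a photographic negative.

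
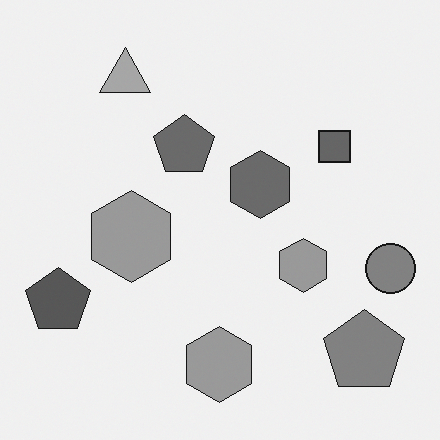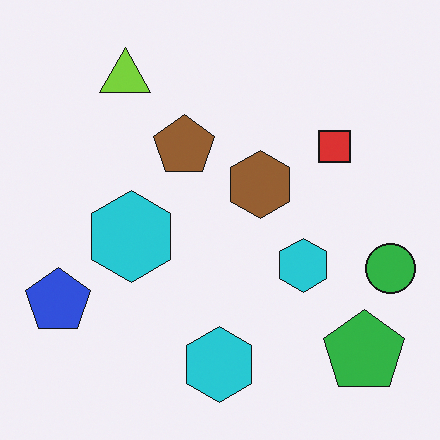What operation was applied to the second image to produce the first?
It was converted to grayscale.

All color is removed — every shape is now a shade of grey.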